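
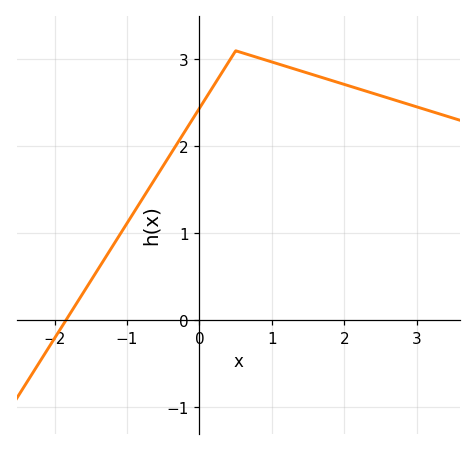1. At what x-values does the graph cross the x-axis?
-1.84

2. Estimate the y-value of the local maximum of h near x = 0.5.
3.1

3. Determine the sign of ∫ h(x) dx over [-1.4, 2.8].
positive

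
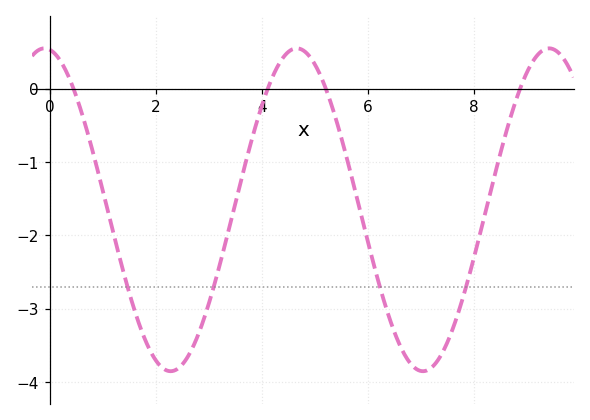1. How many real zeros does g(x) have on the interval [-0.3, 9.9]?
4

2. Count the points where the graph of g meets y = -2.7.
4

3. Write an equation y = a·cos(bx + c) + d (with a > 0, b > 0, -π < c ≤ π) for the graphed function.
y = 2.2cos(1.32x + 0.13) - 1.65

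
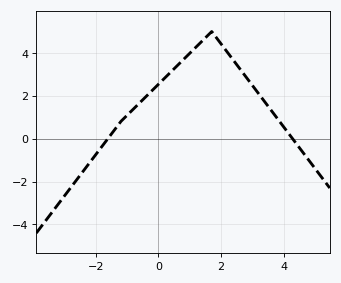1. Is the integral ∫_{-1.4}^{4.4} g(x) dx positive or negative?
positive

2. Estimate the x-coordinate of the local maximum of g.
1.7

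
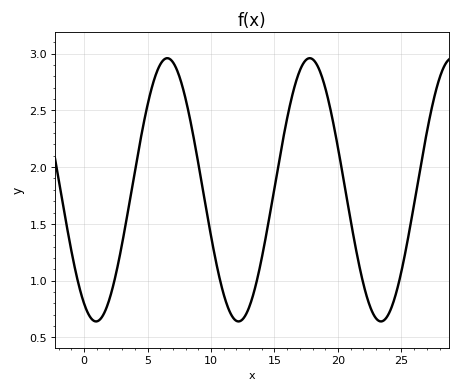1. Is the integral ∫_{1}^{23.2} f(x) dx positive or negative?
positive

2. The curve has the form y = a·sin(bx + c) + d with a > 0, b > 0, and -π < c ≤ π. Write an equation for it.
y = 1.16sin(0.56x - 2.1) + 1.8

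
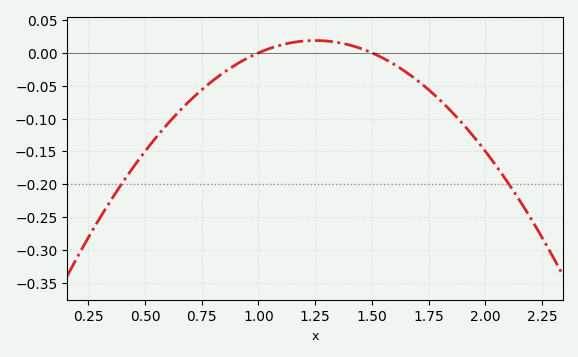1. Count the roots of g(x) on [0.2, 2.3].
2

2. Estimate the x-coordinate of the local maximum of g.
1.25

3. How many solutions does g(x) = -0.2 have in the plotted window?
2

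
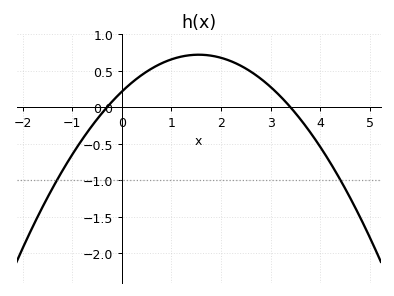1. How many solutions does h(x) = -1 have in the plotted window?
2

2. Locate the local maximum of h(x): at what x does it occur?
1.6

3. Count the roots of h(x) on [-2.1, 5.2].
2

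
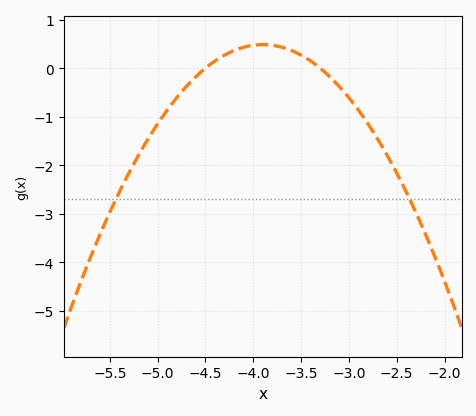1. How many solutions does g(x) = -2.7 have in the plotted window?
2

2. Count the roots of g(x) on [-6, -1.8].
2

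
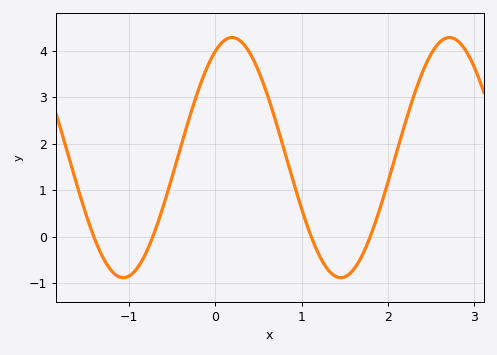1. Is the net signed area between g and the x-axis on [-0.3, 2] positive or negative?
positive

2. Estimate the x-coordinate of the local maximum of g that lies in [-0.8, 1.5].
0.2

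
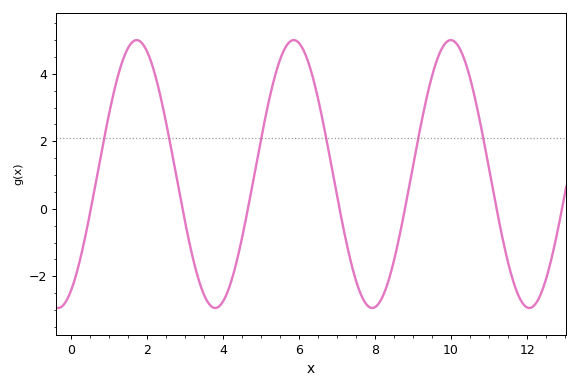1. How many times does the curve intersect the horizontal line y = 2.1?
6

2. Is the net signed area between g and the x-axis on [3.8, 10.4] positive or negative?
positive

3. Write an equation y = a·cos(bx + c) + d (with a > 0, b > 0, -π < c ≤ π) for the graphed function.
y = 3.97cos(1.5x - 2.6) + 1.03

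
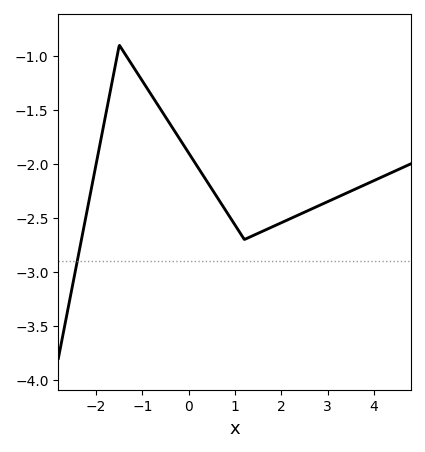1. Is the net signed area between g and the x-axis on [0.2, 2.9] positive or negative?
negative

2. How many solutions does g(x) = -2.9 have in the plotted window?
1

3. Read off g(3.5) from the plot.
-2.25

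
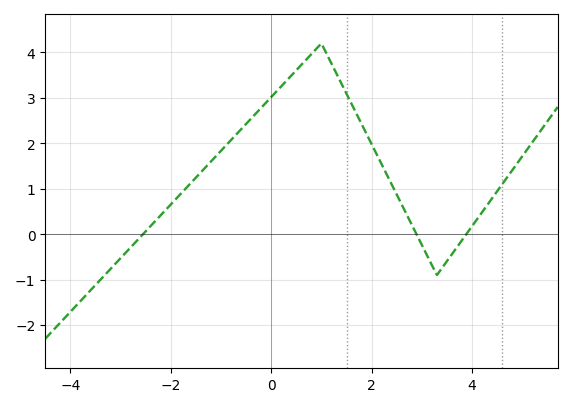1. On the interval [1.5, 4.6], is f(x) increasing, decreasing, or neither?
neither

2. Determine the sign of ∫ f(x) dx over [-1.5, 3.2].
positive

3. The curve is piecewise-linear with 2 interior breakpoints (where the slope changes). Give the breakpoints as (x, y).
(1, 4.2); (3.3, -0.9)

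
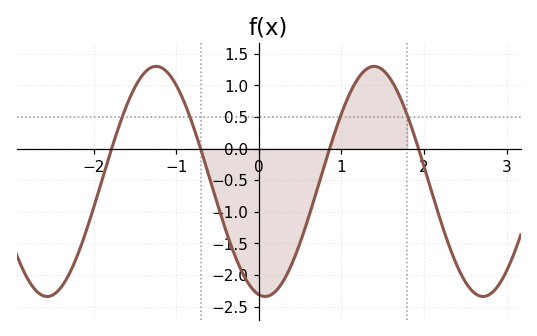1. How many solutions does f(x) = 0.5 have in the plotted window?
4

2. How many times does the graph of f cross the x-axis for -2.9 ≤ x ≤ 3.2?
4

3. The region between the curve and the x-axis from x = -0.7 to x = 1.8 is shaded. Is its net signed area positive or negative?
negative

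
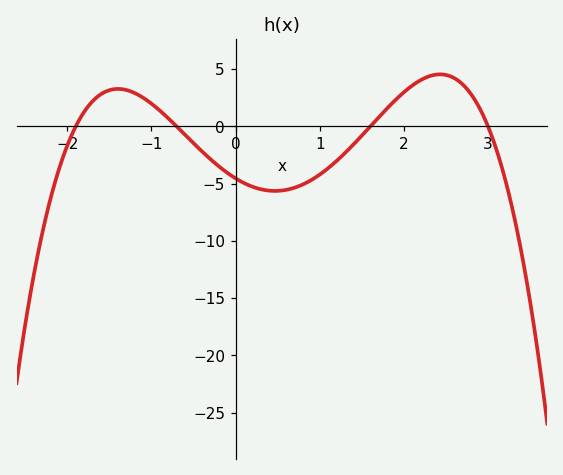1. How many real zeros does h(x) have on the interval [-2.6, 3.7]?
4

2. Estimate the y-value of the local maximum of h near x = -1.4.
3.5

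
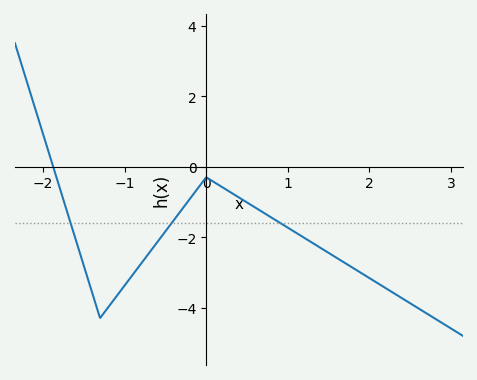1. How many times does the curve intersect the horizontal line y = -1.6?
3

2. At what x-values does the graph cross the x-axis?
-1.87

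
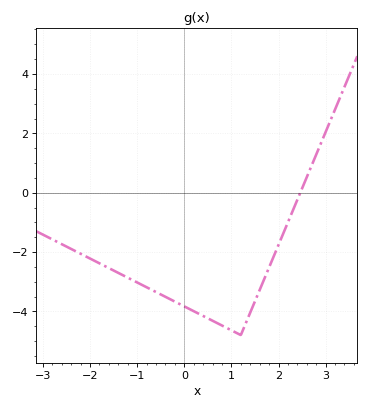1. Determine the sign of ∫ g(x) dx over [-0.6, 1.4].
negative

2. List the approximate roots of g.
2.46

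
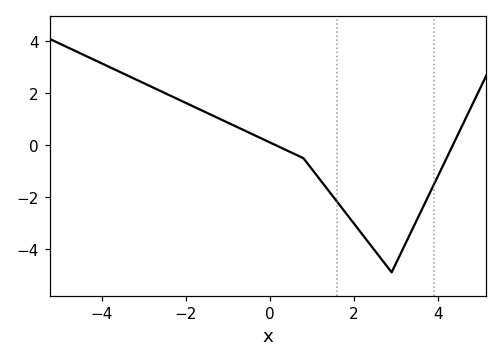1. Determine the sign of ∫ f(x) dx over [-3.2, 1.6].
positive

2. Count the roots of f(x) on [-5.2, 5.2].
2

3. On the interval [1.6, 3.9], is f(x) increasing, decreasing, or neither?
neither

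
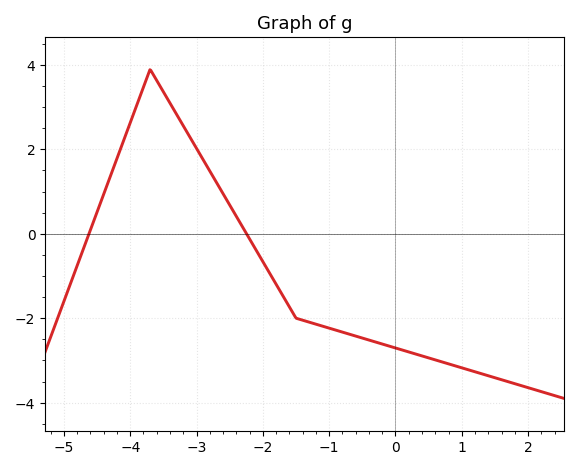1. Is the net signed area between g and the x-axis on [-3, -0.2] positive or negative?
negative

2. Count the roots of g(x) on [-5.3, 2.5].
2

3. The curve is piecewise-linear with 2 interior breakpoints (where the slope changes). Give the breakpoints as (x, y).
(-3.7, 3.9); (-1.5, -2)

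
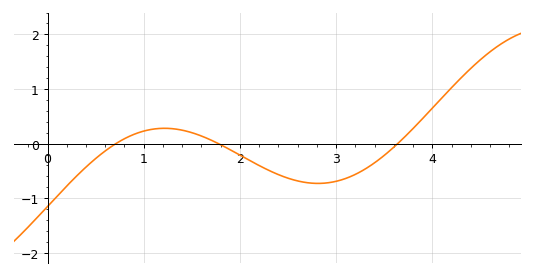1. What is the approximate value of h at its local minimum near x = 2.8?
-0.728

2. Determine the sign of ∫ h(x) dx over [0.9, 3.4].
negative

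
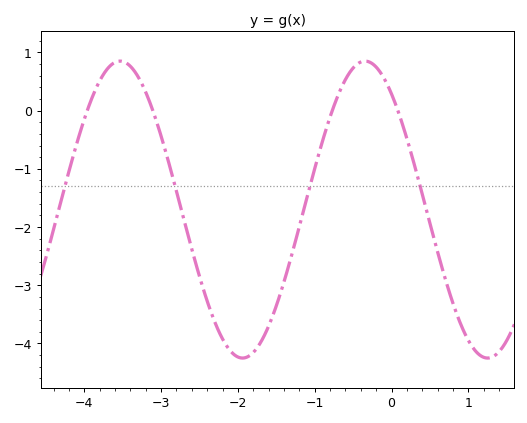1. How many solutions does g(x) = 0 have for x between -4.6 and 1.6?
4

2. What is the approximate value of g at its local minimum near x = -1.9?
-4.25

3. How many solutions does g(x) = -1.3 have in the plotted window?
4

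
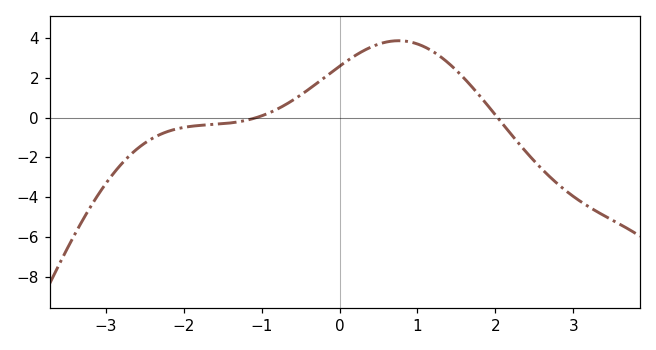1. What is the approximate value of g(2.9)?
-3.66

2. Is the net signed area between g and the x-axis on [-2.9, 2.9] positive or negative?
positive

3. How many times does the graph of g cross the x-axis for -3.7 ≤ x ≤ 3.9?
2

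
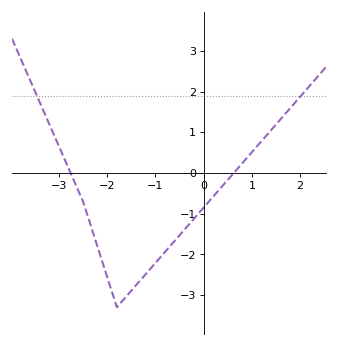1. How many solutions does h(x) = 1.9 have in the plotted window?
2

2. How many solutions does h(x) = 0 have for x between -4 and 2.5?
2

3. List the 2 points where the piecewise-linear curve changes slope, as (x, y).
(-2.5, -0.7); (-1.8, -3.3)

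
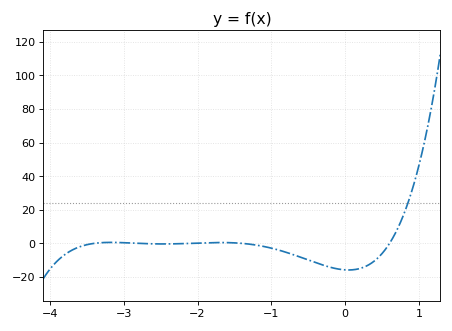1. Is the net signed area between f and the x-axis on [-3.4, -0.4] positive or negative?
negative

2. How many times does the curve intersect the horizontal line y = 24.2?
1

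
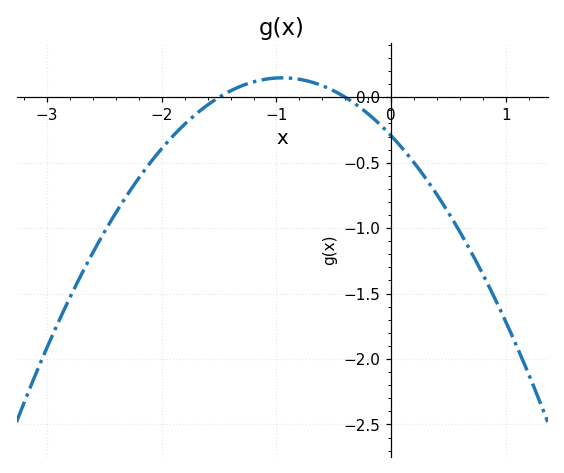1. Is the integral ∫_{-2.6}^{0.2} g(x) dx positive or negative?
negative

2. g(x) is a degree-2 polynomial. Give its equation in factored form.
y = -0.49(x + 1.5)(x + 0.4)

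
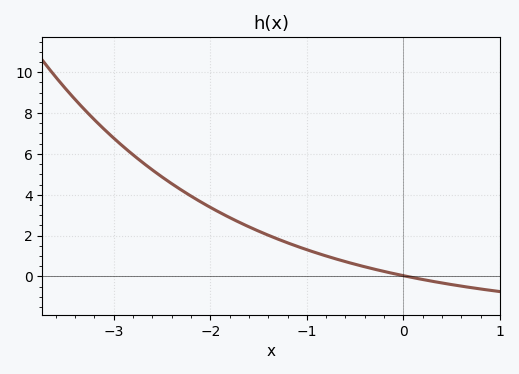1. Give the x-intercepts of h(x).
0.041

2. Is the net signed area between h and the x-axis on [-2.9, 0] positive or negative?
positive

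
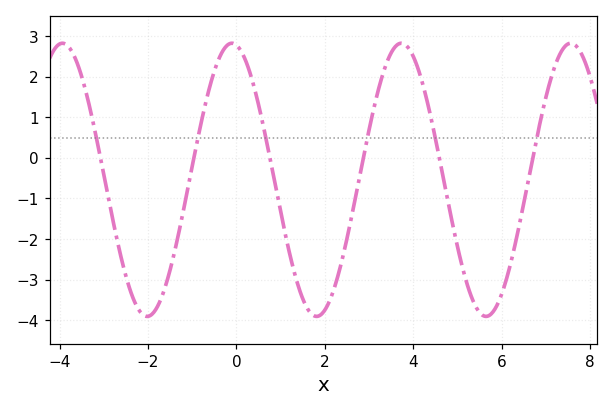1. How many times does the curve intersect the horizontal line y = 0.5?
6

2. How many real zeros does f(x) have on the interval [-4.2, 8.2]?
6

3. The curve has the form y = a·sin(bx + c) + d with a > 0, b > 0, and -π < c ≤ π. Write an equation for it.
y = 3.37sin(1.6x + 1.7) - 0.54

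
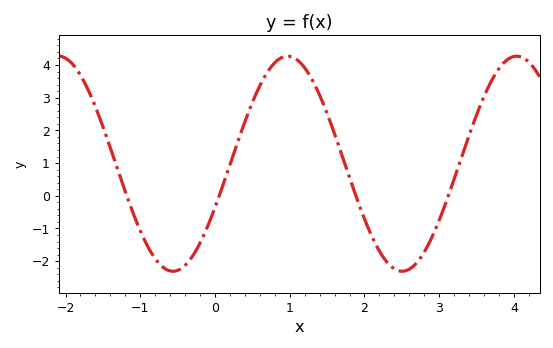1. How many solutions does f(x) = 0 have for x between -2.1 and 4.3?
4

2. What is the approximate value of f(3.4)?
1.8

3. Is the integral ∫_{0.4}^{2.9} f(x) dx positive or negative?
positive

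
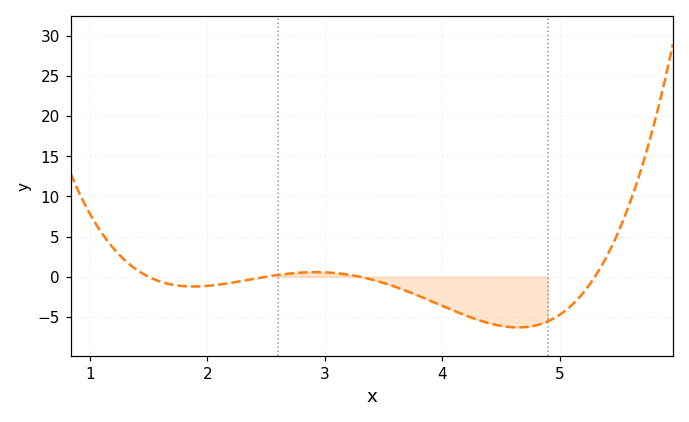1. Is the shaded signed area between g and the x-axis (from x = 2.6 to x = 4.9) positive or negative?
negative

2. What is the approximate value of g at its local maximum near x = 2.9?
0.572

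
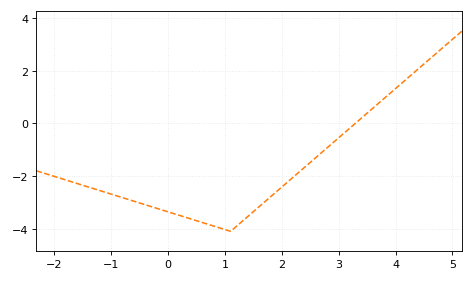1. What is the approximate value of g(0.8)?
-3.8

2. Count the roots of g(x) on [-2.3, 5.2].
1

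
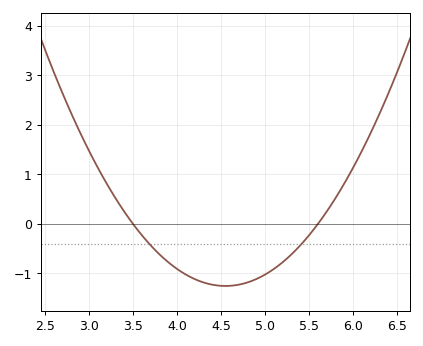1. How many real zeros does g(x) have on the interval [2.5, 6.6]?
2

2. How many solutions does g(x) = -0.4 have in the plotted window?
2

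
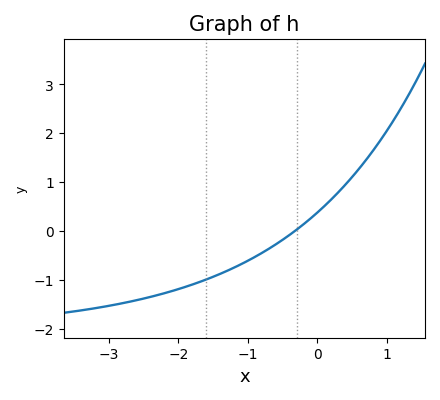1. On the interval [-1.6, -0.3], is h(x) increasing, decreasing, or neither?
increasing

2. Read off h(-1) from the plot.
-0.607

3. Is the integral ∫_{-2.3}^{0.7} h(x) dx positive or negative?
negative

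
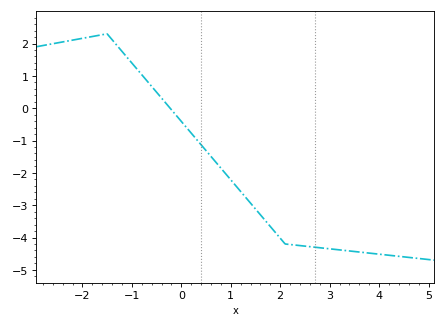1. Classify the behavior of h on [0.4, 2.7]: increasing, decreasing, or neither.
decreasing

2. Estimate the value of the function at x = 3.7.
-4.5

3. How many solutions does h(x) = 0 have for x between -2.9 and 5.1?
1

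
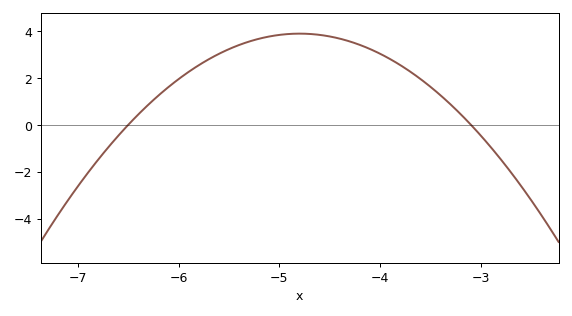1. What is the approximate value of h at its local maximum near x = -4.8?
4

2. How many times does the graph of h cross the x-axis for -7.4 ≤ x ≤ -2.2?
2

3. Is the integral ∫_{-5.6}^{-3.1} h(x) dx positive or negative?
positive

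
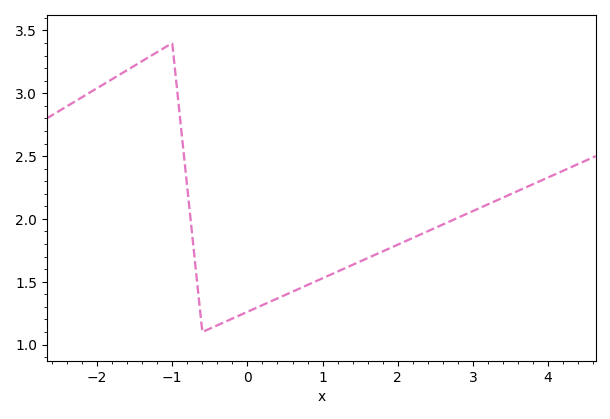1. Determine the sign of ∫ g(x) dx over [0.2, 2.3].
positive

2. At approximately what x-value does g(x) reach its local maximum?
-1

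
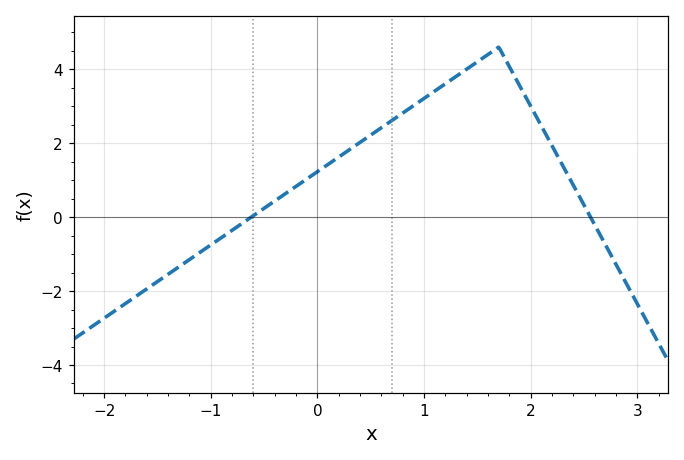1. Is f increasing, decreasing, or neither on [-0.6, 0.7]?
increasing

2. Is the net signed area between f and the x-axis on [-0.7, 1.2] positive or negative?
positive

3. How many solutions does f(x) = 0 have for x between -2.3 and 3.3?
2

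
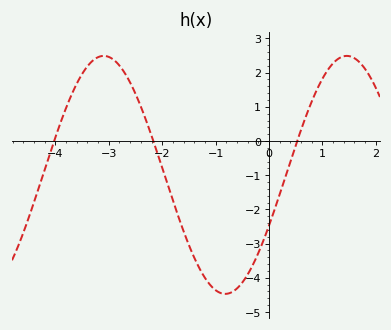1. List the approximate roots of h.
-4.02, -2.17, 0.528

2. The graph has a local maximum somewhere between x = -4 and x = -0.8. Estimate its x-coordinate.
-3.09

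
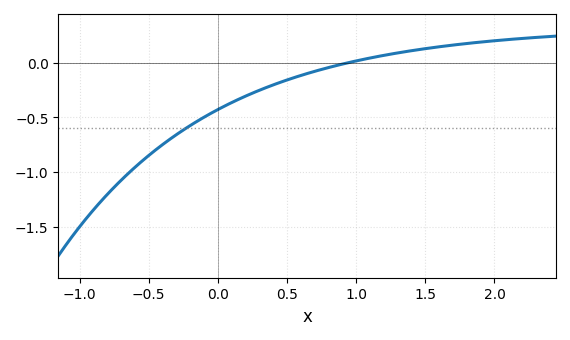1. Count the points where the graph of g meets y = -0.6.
1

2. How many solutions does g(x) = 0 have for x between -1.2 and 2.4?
1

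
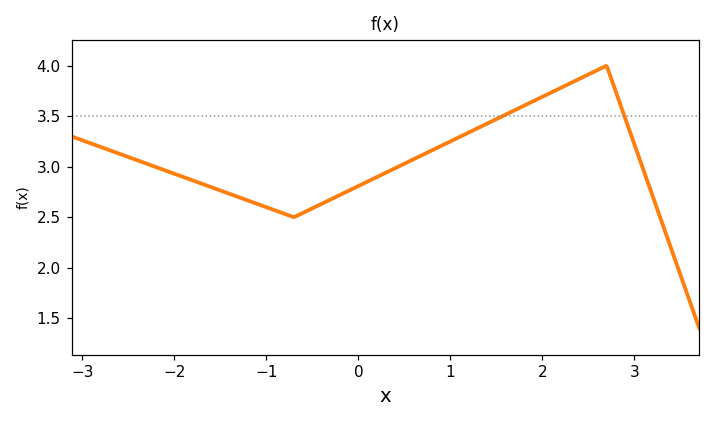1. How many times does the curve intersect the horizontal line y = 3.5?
2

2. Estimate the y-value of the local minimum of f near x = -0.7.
2.5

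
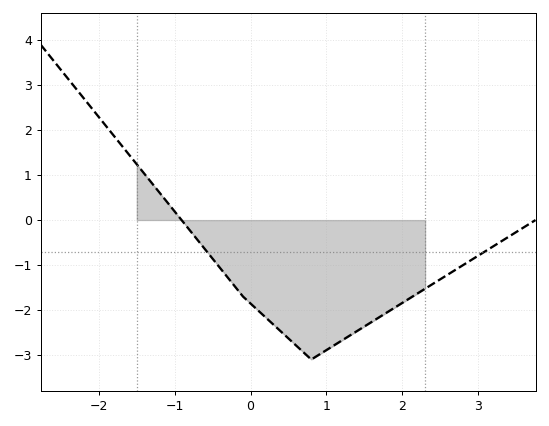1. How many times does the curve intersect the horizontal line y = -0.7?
2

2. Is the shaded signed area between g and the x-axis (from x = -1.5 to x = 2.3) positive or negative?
negative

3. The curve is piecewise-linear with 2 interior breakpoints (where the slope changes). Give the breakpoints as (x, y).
(-0.1, -1.7); (0.8, -3.1)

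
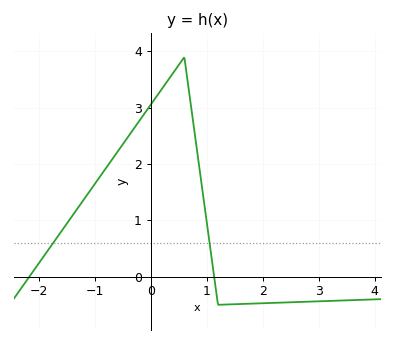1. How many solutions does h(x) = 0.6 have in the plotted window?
2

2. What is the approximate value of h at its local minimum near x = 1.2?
-0.5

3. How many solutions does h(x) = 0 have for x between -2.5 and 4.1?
2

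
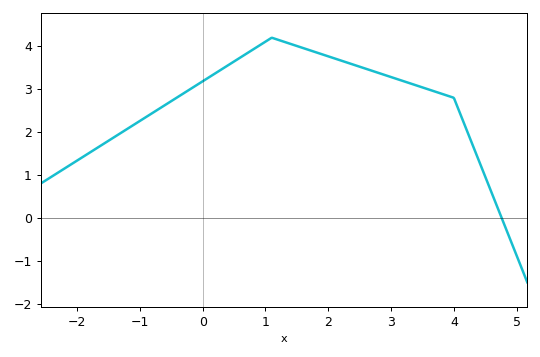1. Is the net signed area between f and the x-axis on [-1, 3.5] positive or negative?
positive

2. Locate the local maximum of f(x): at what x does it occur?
1.1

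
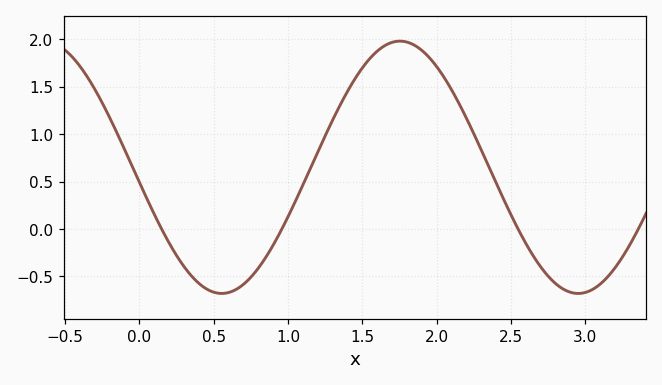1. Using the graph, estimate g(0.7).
-0.584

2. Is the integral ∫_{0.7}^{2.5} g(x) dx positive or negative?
positive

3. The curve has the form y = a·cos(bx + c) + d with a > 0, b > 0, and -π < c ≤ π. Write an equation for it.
y = 1.33cos(2.62x + 1.69) + 0.65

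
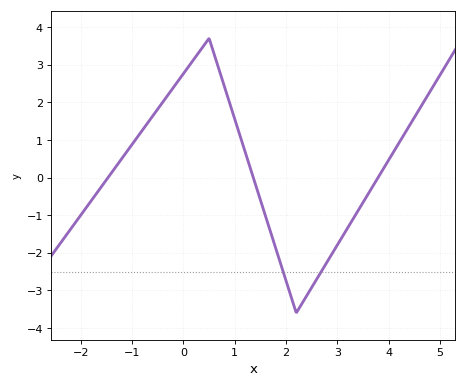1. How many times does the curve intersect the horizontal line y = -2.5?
2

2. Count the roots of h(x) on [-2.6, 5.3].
3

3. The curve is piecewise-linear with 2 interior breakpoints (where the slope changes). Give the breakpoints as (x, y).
(0.5, 3.7); (2.2, -3.6)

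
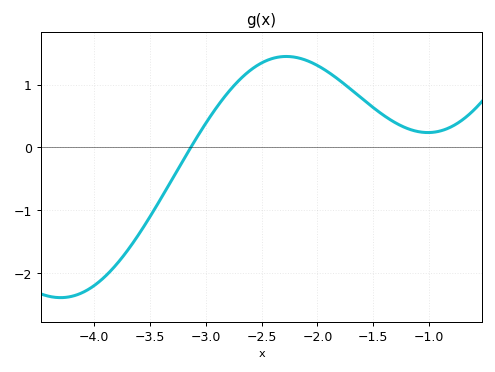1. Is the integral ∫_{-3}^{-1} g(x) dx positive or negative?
positive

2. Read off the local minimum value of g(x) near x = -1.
0.238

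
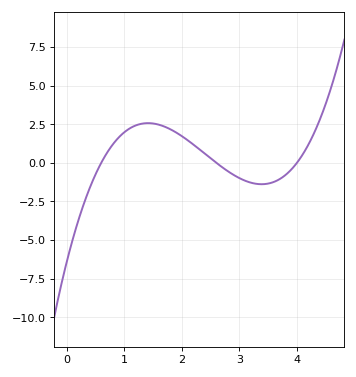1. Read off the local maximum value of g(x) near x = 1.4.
2.57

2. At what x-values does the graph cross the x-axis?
0.6, 2.6, 4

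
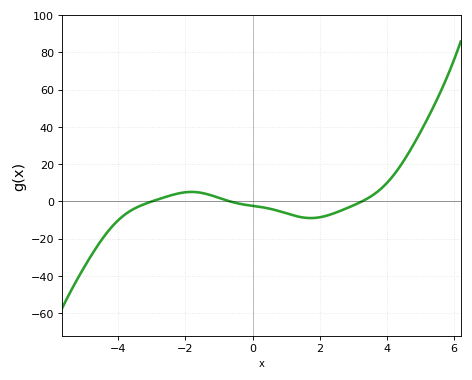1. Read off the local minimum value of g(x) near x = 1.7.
-9.03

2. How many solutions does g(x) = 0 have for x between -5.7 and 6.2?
3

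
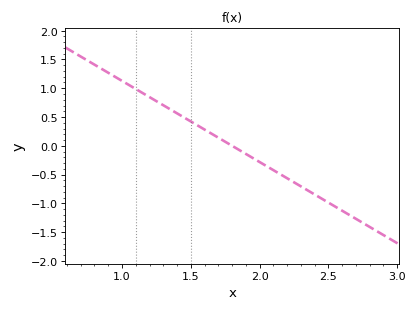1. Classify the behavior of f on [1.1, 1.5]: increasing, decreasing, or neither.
decreasing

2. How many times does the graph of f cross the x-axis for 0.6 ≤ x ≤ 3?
1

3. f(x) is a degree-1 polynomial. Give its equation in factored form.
y = -1.41(x - 1.8)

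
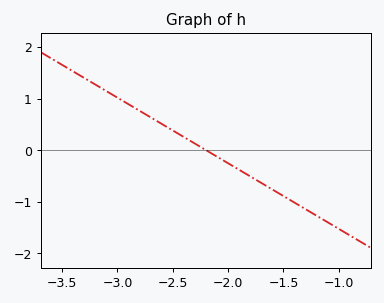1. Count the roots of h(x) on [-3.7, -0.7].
1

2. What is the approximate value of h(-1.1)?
-1.4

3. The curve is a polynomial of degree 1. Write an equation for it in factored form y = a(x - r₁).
y = -1.27(x + 2.2)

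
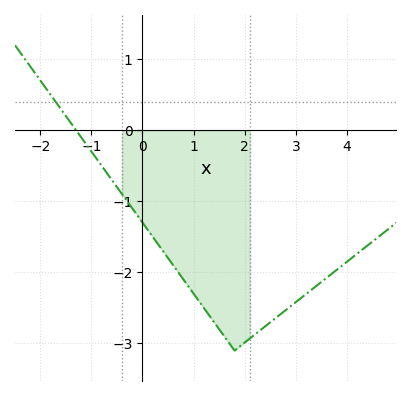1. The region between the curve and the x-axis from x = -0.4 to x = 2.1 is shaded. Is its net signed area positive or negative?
negative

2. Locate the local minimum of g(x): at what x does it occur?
1.8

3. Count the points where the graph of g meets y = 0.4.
1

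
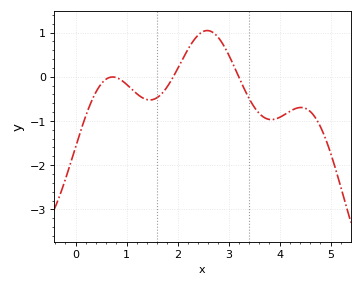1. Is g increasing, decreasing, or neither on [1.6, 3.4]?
neither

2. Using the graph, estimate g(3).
0.5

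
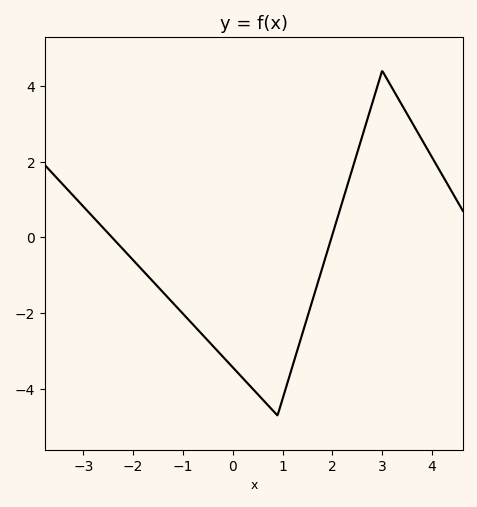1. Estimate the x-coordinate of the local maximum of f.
3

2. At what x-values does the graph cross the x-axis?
-2.4, 2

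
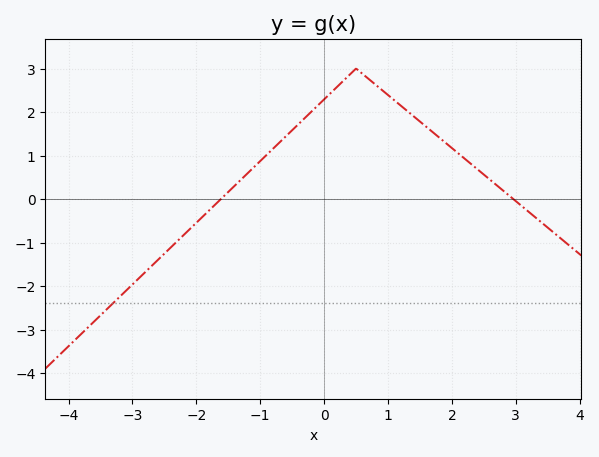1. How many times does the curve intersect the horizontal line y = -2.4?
1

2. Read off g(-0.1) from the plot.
2.15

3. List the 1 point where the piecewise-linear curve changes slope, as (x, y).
(0.5, 3)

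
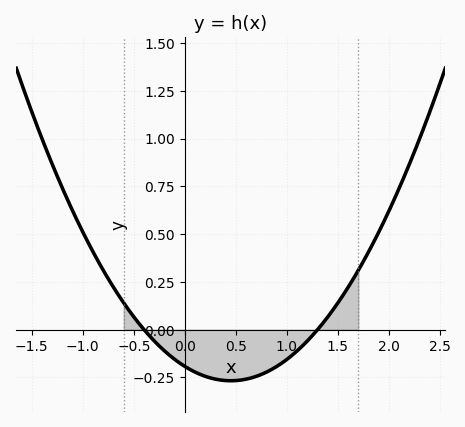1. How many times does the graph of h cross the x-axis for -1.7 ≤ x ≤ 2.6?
2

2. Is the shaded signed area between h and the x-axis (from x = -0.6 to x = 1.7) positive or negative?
negative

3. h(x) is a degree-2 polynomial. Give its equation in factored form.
y = 0.37(x + 0.4)(x - 1.3)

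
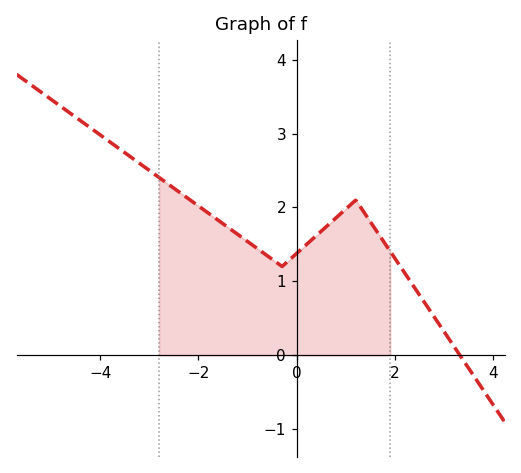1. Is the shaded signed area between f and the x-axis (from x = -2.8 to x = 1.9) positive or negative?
positive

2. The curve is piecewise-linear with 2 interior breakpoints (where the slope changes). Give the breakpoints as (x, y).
(-0.3, 1.2); (1.2, 2.1)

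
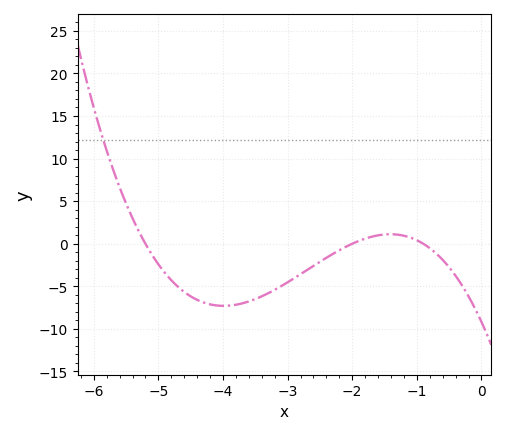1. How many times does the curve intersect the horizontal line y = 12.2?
1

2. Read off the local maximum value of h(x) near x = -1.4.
1.12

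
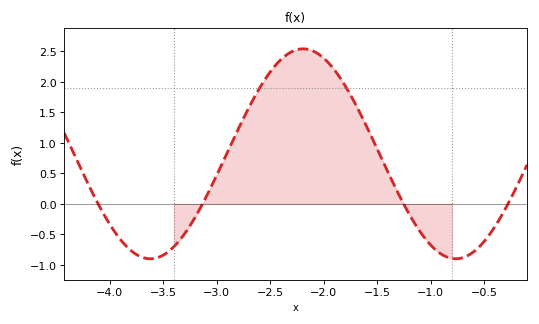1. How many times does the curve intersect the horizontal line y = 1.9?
2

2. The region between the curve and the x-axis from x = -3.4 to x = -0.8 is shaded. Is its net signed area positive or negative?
positive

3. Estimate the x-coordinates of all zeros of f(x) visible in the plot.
-4.11, -3.13, -1.25, -0.276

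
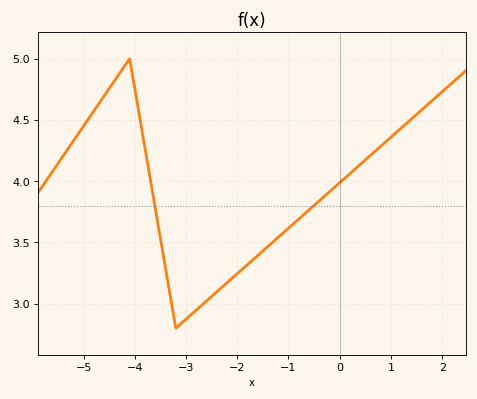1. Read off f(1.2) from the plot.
4.45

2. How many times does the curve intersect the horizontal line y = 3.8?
2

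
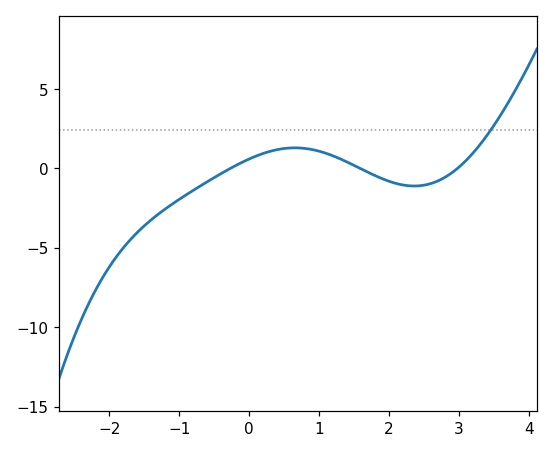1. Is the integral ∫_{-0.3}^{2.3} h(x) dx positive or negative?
positive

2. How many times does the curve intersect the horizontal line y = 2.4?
1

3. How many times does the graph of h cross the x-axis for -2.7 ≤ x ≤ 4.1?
3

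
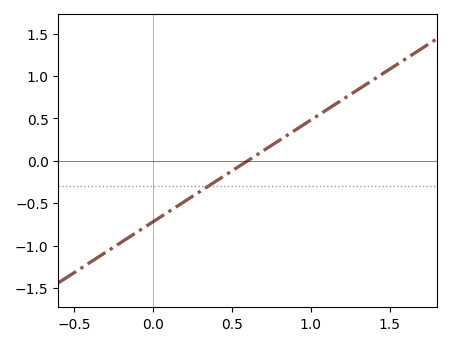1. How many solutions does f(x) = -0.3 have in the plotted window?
1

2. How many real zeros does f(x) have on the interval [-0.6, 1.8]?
1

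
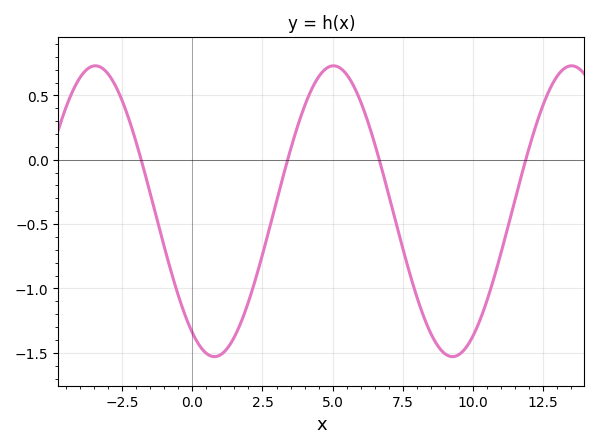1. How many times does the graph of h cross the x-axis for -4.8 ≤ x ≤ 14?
4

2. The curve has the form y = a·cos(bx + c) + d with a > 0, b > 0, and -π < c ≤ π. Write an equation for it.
y = 1.13cos(0.74x + 2.56) - 0.4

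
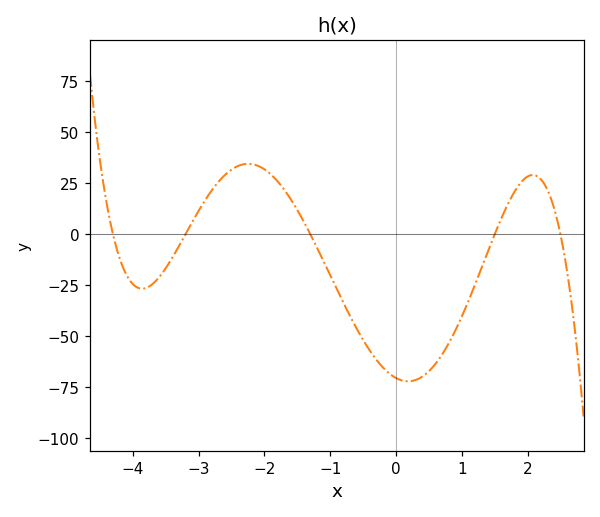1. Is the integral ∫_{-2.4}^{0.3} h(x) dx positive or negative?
negative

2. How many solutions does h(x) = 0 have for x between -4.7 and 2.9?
5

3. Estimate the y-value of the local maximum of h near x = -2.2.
34.6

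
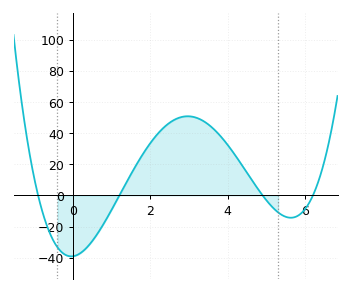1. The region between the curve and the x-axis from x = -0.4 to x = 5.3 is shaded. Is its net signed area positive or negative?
positive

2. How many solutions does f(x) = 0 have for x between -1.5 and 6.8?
4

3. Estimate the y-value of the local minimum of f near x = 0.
-39.1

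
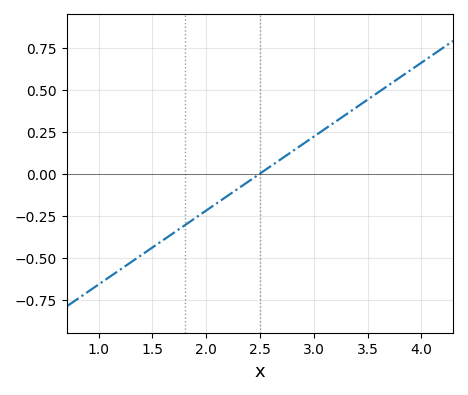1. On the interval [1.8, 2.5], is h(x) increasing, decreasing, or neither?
increasing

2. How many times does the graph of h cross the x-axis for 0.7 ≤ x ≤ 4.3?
1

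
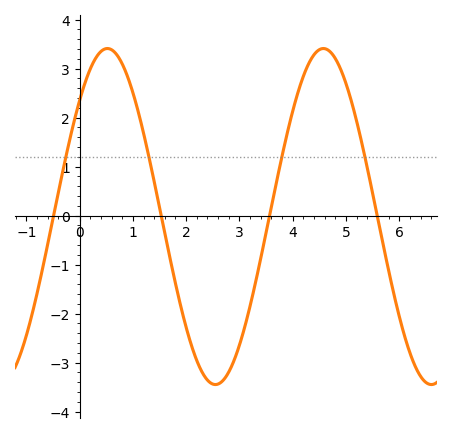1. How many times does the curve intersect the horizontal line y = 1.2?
4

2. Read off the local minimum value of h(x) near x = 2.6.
-3.4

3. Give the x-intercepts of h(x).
-0.4, 1.6, 3.6, 5.6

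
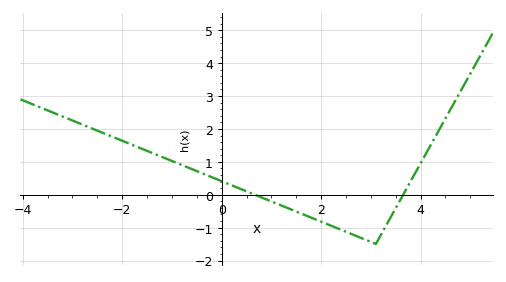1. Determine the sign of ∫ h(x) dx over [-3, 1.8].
positive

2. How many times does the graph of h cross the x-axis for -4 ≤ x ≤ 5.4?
2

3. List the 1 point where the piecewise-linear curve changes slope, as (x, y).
(3.1, -1.5)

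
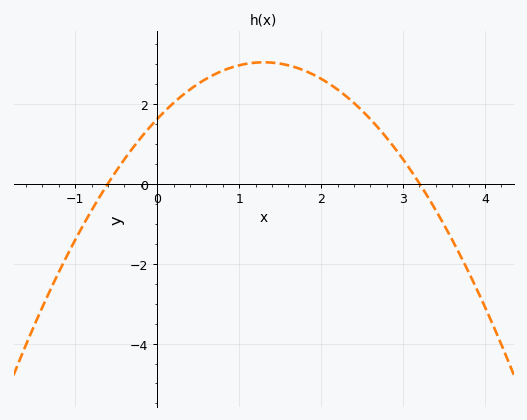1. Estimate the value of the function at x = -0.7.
-0.4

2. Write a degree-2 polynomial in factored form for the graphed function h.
y = -0.84(x + 0.6)(x - 3.2)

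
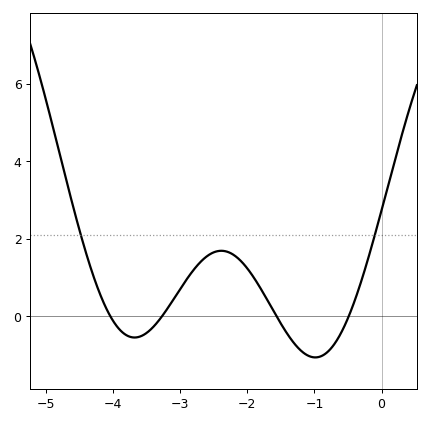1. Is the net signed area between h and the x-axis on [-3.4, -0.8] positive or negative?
positive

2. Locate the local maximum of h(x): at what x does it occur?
-2.4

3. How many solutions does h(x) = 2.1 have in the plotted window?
2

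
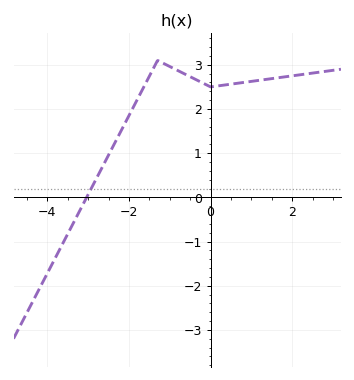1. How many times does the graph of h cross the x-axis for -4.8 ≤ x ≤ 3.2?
1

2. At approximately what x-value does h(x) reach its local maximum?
-1.3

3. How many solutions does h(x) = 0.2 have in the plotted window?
1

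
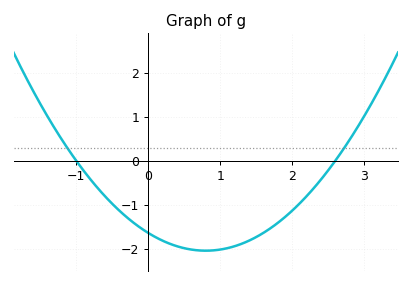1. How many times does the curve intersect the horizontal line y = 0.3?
2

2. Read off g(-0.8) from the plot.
-0.428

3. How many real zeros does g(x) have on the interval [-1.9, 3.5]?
2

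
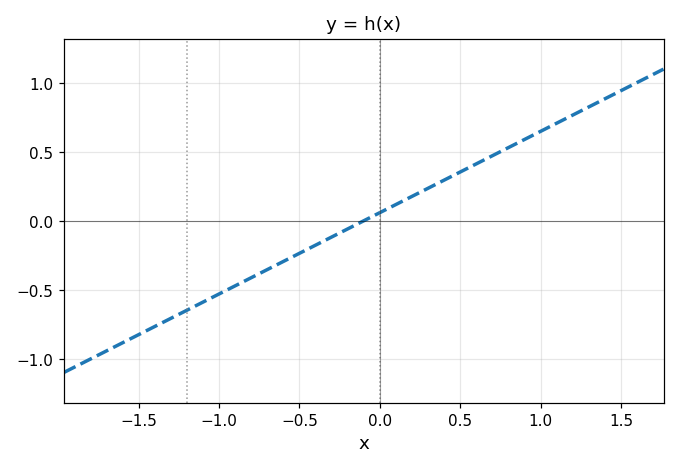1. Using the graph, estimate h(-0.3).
-0.1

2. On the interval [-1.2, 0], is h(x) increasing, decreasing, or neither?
increasing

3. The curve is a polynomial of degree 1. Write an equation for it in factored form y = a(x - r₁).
y = 0.59(x + 0.1)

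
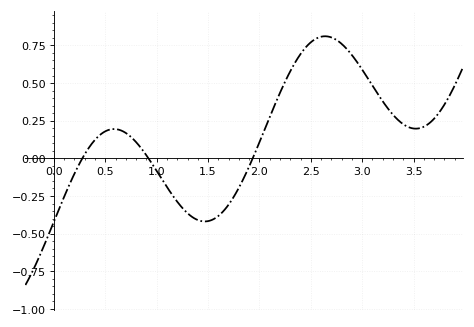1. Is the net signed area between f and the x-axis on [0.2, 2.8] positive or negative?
positive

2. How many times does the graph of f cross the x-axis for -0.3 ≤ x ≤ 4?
3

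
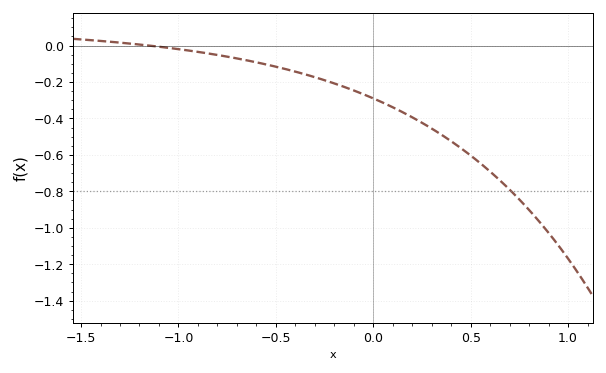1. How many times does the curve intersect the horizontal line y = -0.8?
1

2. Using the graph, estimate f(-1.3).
0.016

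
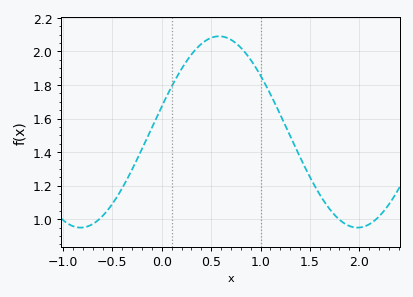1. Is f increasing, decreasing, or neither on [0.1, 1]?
neither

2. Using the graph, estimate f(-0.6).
1.02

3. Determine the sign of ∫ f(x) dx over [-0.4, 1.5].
positive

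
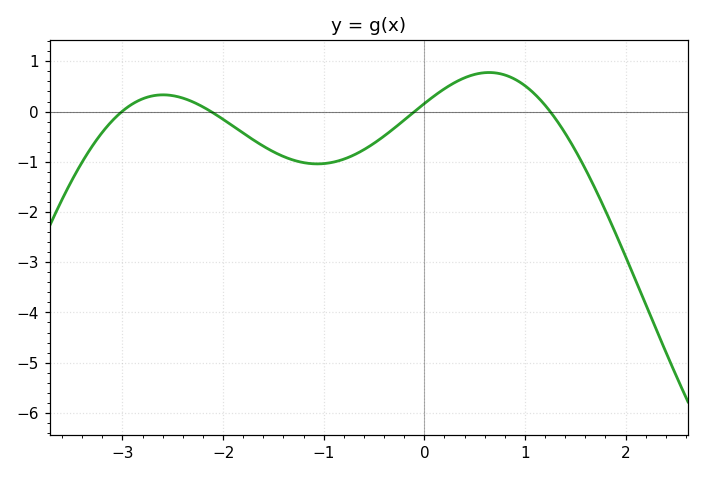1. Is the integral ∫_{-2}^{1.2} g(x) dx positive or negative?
negative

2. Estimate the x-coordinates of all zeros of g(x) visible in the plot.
-3, -2.1, -0.1, 1.3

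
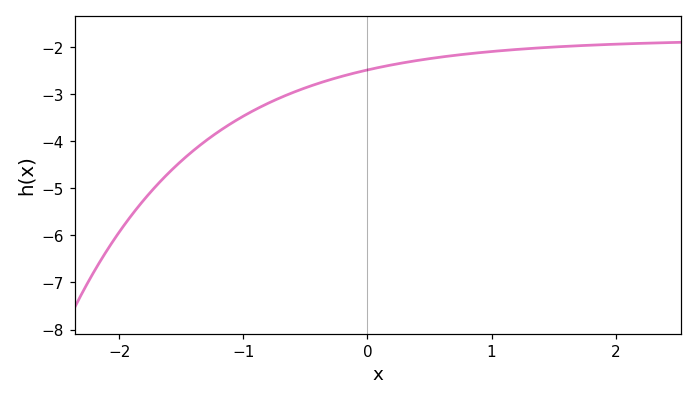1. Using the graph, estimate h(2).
-1.94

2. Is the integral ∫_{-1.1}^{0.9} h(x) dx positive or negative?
negative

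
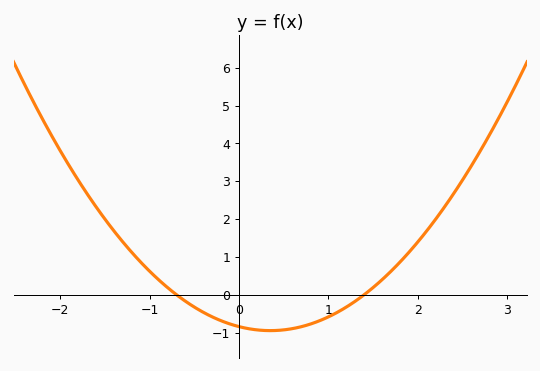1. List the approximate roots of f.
-0.7, 1.4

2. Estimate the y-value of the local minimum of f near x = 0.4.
-0.948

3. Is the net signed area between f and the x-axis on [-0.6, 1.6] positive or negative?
negative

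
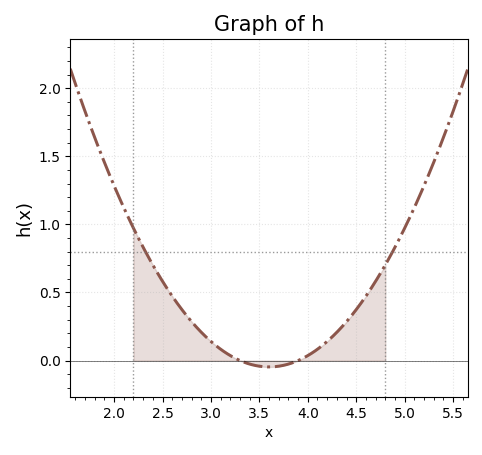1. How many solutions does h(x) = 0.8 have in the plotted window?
2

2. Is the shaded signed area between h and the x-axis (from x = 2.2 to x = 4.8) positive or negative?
positive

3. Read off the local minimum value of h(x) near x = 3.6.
-0.05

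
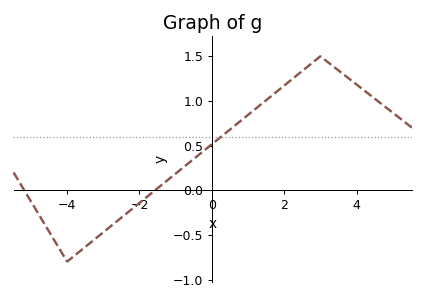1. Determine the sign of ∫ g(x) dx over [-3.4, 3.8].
positive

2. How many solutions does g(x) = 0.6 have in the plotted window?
1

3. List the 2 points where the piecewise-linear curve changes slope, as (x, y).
(-4, -0.8); (3, 1.5)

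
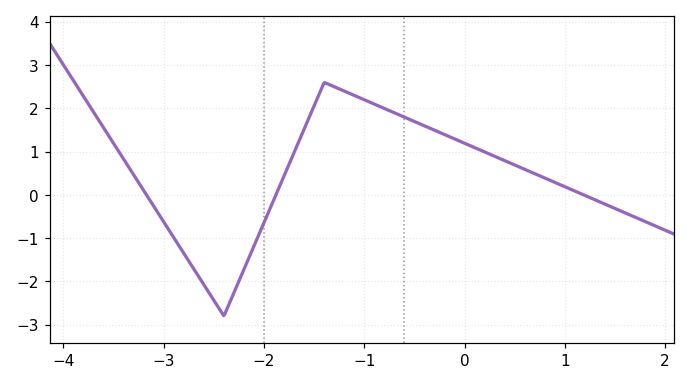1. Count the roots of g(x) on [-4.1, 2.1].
3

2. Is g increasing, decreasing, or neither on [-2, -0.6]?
neither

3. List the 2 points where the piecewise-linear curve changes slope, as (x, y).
(-2.4, -2.8); (-1.4, 2.6)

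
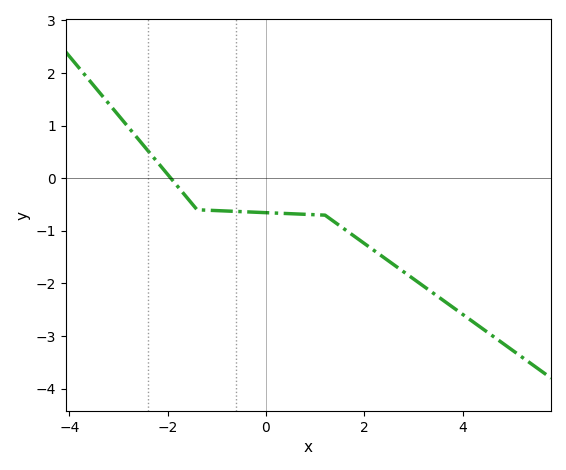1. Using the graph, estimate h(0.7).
-0.681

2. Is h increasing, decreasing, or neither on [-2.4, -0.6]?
decreasing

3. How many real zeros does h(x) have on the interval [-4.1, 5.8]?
1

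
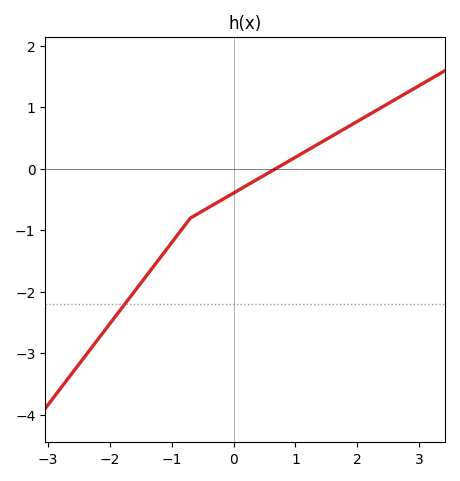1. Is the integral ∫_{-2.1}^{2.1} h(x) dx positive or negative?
negative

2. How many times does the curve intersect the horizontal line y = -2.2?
1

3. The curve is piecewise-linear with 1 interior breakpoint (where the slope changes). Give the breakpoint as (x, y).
(-0.7, -0.8)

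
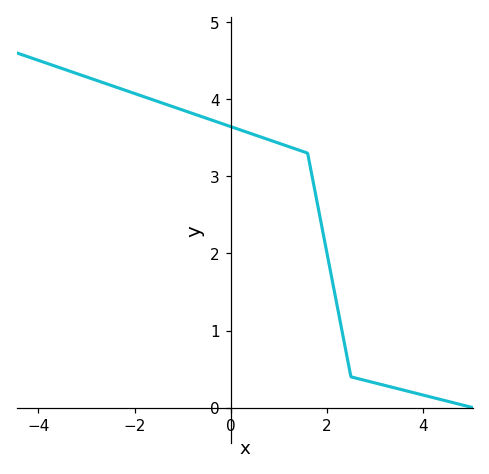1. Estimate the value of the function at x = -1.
3.86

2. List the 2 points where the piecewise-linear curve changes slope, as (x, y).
(1.6, 3.3); (2.5, 0.4)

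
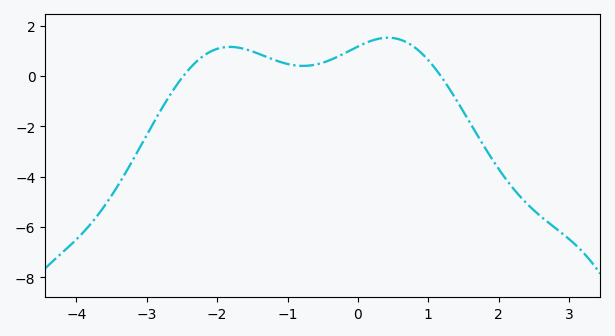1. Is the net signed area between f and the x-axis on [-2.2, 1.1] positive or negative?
positive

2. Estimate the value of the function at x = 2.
-3.69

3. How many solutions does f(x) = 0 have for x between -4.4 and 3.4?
2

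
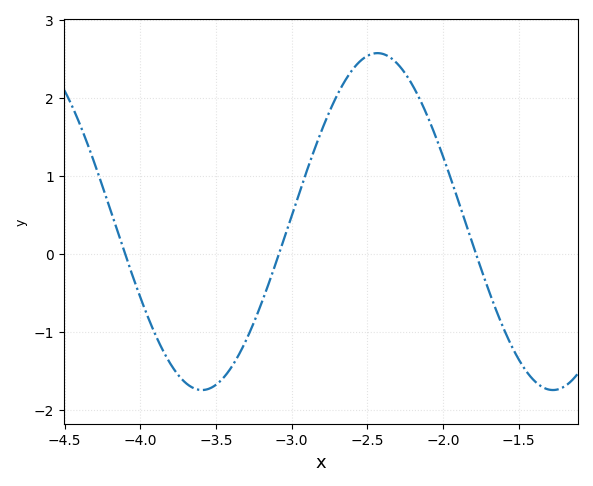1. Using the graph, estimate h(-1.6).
-0.959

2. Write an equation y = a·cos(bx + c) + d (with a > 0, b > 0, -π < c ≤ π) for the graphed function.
y = 2.16cos(2.71x + 0.31) + 0.41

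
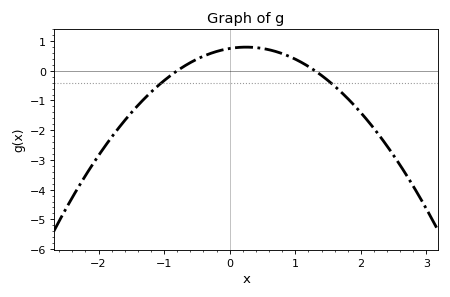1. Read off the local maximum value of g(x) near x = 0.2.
0.794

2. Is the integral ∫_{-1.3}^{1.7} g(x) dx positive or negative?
positive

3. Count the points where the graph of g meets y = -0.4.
2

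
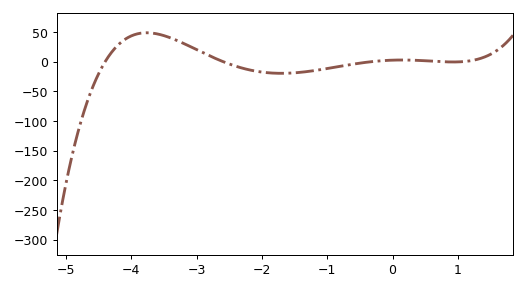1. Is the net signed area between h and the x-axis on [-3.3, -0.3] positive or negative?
negative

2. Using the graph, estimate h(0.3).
0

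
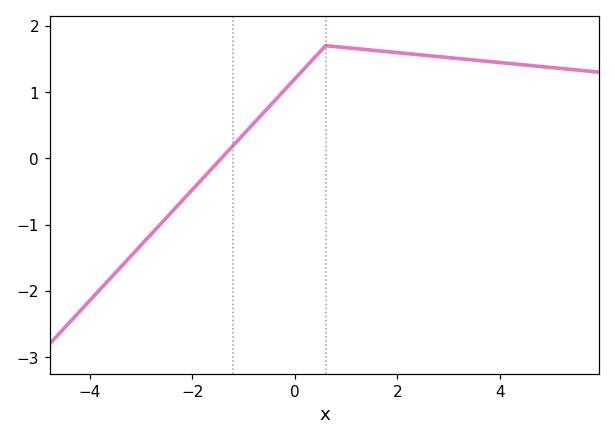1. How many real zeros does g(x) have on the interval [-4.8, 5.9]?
1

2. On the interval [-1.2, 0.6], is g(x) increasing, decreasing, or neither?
increasing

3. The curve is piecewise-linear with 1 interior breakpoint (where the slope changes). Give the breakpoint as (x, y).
(0.6, 1.7)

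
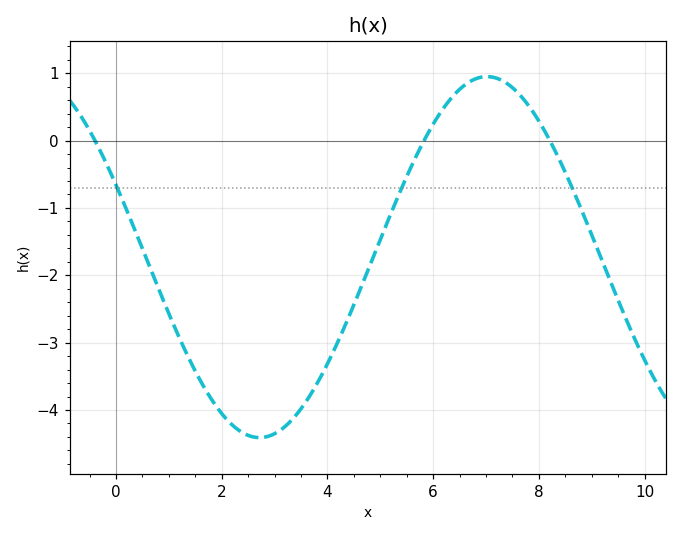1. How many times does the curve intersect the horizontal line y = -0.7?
3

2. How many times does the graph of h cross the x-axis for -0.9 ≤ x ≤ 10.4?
3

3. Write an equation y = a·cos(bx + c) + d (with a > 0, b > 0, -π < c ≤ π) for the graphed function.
y = 2.68cos(0.73x + 1.2) - 1.73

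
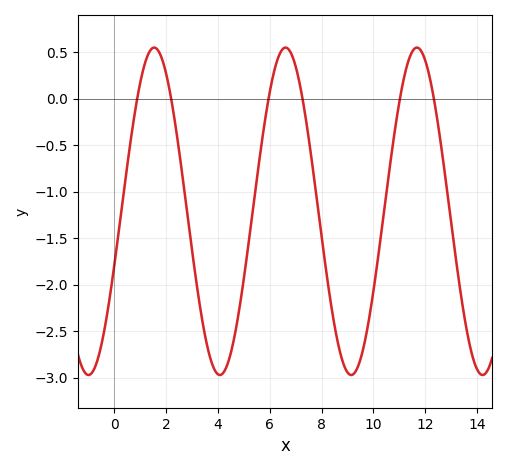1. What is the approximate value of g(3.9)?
-2.95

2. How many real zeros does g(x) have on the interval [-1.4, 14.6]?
6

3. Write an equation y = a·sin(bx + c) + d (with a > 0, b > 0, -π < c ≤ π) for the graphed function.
y = 1.76sin(1.2x - 0.34) - 1.21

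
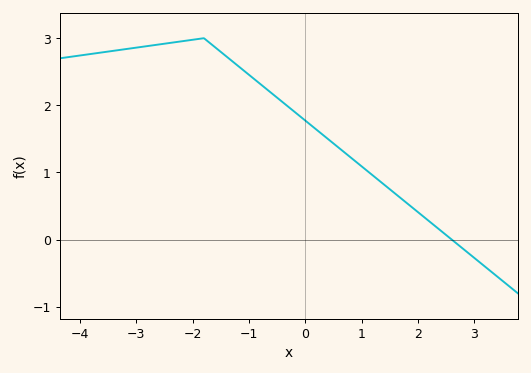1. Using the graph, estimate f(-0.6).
2.2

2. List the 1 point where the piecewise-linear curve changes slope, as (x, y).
(-1.8, 3)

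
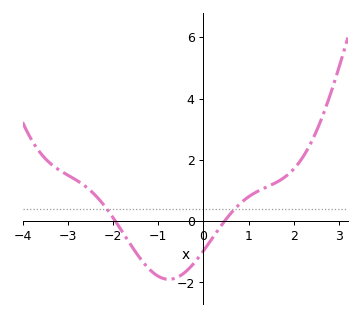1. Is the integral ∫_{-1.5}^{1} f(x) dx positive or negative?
negative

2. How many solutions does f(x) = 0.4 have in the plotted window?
2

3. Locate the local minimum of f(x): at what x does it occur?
-0.8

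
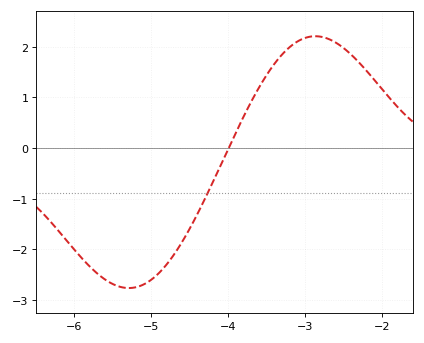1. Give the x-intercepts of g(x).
-3.99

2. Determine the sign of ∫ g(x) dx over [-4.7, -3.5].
negative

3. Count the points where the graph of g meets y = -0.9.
1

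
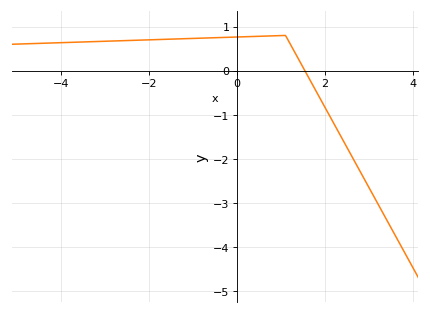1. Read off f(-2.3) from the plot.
0.691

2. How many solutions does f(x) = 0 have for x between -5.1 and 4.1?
1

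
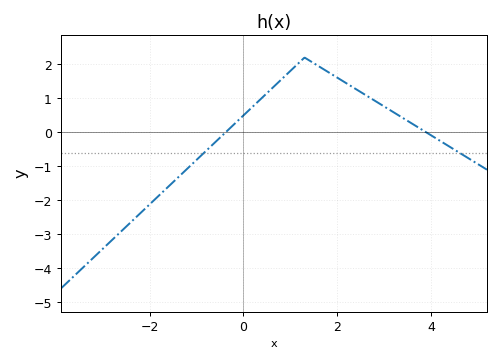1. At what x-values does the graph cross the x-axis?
-0.38, 3.89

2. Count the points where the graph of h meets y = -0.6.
2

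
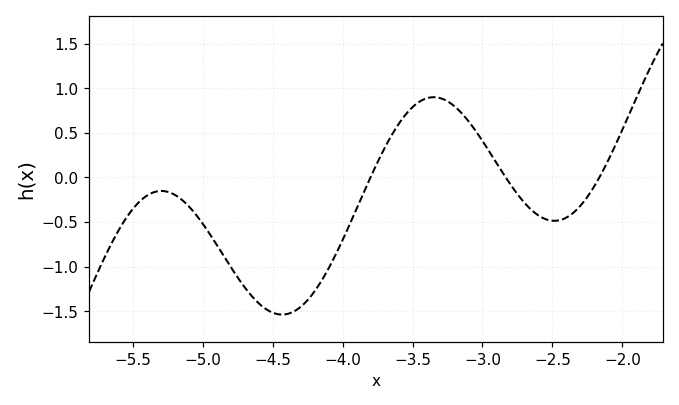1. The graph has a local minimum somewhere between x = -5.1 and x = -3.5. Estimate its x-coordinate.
-4.4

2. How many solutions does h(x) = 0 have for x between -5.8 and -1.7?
3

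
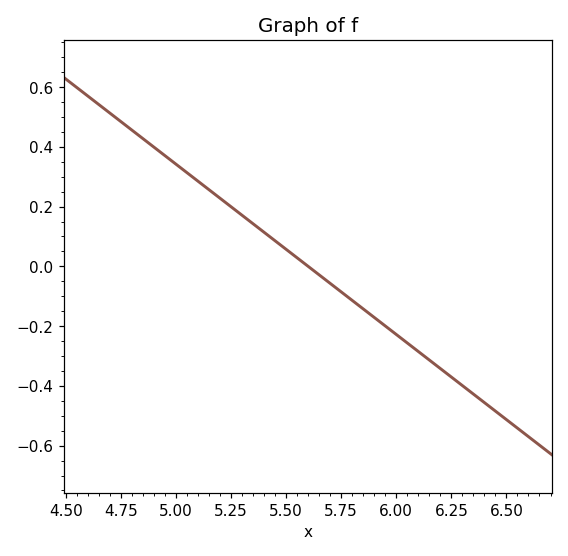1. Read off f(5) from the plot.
0.34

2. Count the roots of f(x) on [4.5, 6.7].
1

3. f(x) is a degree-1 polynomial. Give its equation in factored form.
y = -0.57(x - 5.6)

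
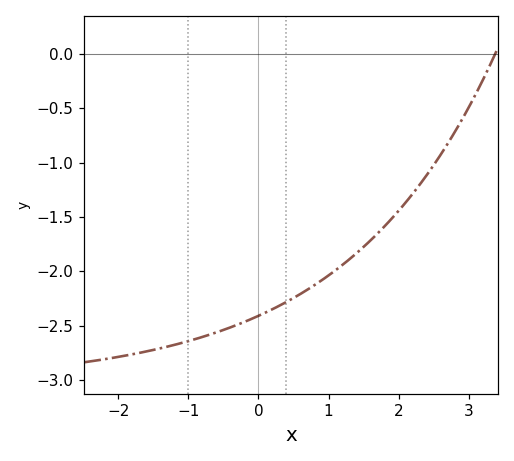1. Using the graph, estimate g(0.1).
-2.4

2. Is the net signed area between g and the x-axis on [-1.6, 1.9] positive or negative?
negative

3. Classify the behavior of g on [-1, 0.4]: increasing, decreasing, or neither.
increasing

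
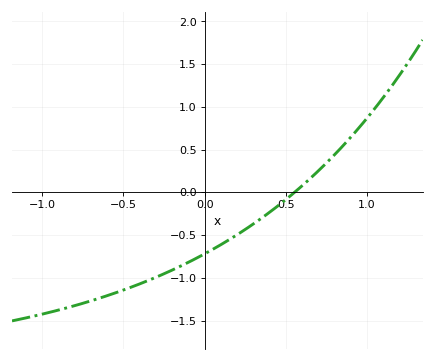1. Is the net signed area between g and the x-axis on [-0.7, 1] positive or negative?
negative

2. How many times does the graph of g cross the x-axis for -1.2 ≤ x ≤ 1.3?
1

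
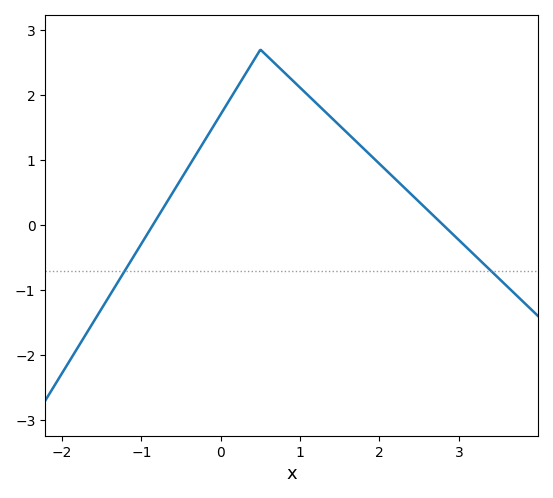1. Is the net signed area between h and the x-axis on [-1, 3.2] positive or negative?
positive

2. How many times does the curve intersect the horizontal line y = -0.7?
2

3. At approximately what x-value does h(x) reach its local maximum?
0.5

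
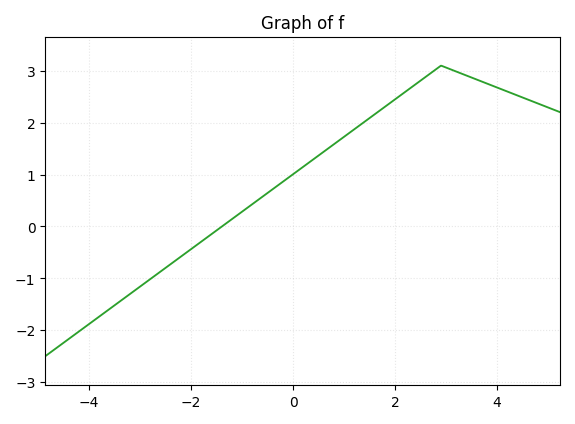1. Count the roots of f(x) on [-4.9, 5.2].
1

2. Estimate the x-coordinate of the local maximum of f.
3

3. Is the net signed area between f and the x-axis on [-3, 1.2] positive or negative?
positive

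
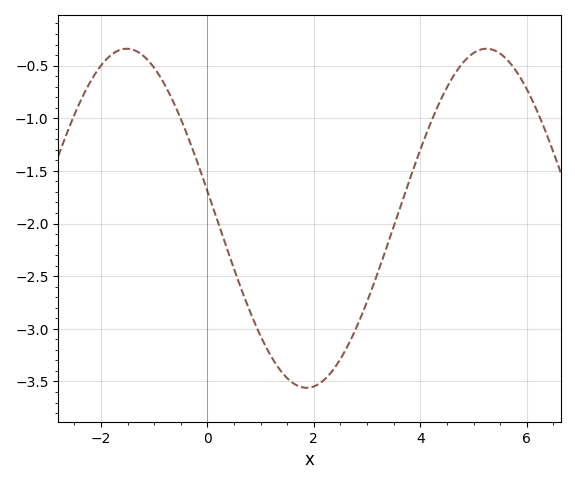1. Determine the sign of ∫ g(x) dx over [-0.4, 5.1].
negative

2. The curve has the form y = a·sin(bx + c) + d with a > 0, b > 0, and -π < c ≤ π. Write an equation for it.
y = 1.61sin(0.93x + 2.98) - 1.95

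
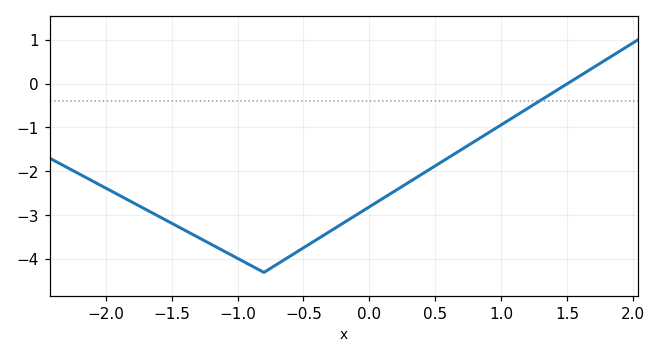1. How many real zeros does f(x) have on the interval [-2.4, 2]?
1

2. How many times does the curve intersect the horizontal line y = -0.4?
1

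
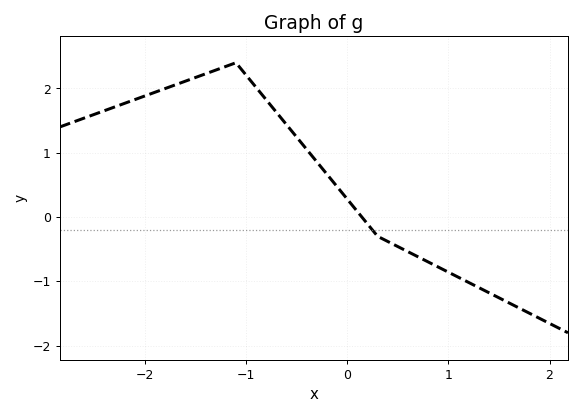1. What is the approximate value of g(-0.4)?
1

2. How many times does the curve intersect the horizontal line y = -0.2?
1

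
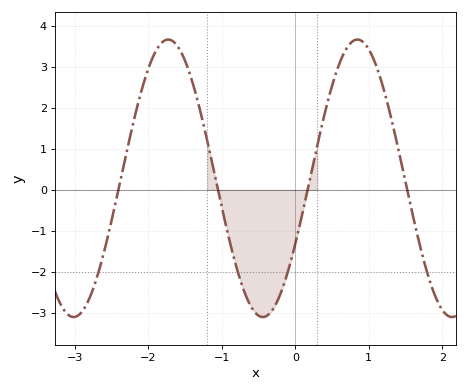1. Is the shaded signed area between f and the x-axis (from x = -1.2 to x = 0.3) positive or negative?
negative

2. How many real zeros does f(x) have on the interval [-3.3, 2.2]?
4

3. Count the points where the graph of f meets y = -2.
4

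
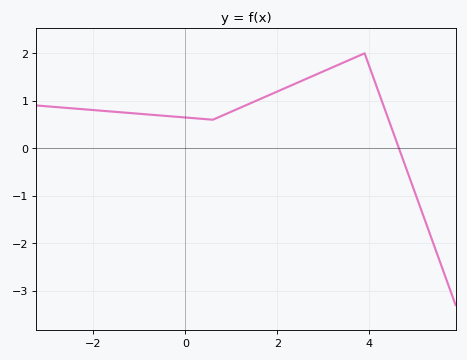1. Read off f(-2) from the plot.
0.803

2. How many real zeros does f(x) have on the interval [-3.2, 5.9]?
1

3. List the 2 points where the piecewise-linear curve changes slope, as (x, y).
(0.6, 0.6); (3.9, 2)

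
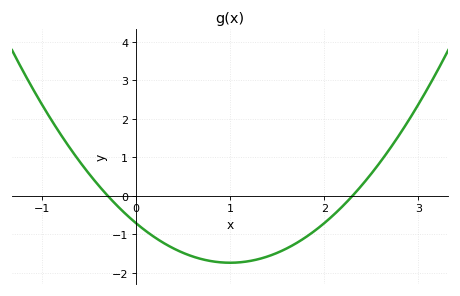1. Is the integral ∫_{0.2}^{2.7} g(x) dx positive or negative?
negative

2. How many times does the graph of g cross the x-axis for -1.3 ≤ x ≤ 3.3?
2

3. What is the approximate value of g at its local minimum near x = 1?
-1.74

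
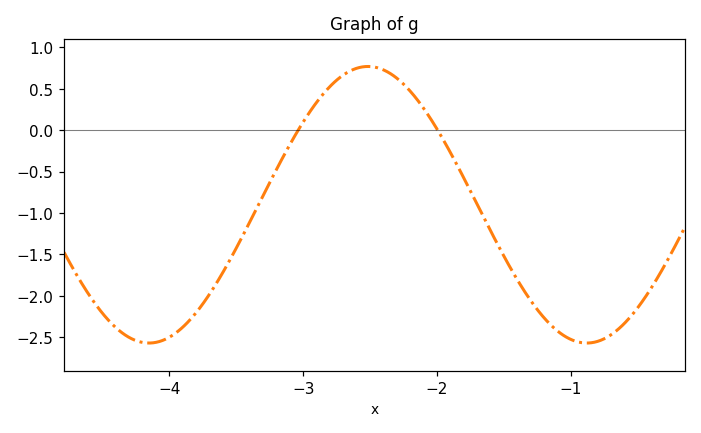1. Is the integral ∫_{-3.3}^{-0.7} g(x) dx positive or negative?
negative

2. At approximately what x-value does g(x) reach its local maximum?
-2.52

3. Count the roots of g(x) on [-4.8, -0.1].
2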